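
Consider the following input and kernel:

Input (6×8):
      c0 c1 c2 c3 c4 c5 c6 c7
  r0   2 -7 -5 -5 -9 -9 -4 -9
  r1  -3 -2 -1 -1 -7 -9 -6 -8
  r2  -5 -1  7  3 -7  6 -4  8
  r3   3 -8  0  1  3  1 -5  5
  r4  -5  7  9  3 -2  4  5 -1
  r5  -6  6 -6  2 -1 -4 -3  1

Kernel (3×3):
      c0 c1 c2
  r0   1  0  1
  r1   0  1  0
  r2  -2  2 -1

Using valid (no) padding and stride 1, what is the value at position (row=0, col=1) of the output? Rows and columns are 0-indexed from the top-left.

The receptive field on the input at this output position is [-7 -5 -5 / -2 -1 -1 / -1 7 3]. Elementwise product with the kernel and sum: -7·1 + -5·1 + -1·1 + -1·-2 + 7·2 + 3·-1.

0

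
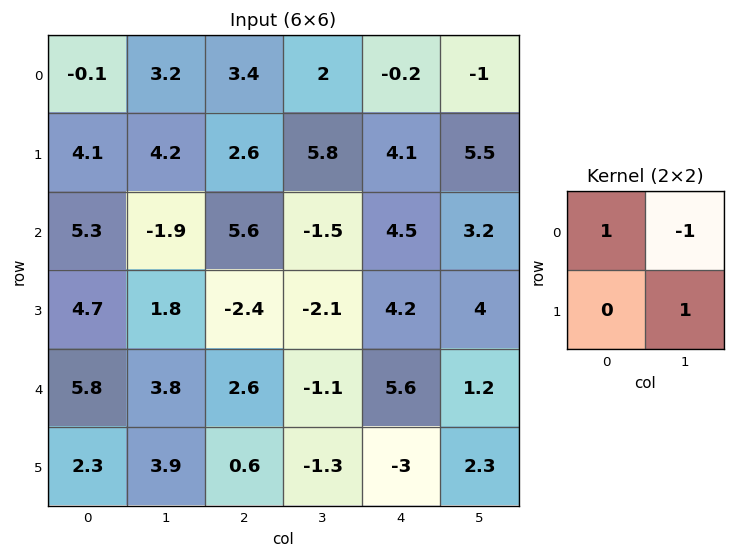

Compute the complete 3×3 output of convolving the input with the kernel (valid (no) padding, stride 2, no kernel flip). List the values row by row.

Output[0,0]: The receptive field on the input at this output position is [-0.1 3.2 / 4.1 4.2]. Elementwise product with the kernel and sum: -0.1·1 + 3.2·-1 + 4.2·1.

0.9 7.2 6.3
9 5 5.3
5.9 2.4 6.7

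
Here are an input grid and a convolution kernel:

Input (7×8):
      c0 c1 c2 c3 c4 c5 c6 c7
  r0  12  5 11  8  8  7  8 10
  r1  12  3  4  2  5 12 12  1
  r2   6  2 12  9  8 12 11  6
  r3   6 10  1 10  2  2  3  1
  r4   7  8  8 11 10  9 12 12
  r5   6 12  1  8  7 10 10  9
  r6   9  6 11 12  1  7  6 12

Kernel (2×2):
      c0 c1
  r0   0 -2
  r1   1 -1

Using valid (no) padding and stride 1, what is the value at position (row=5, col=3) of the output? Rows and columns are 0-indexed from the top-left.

The receptive field on the input at this output position is [8 7 / 12 1]. Elementwise product with the kernel and sum: 7·-2 + 12·1 + 1·-1.

-3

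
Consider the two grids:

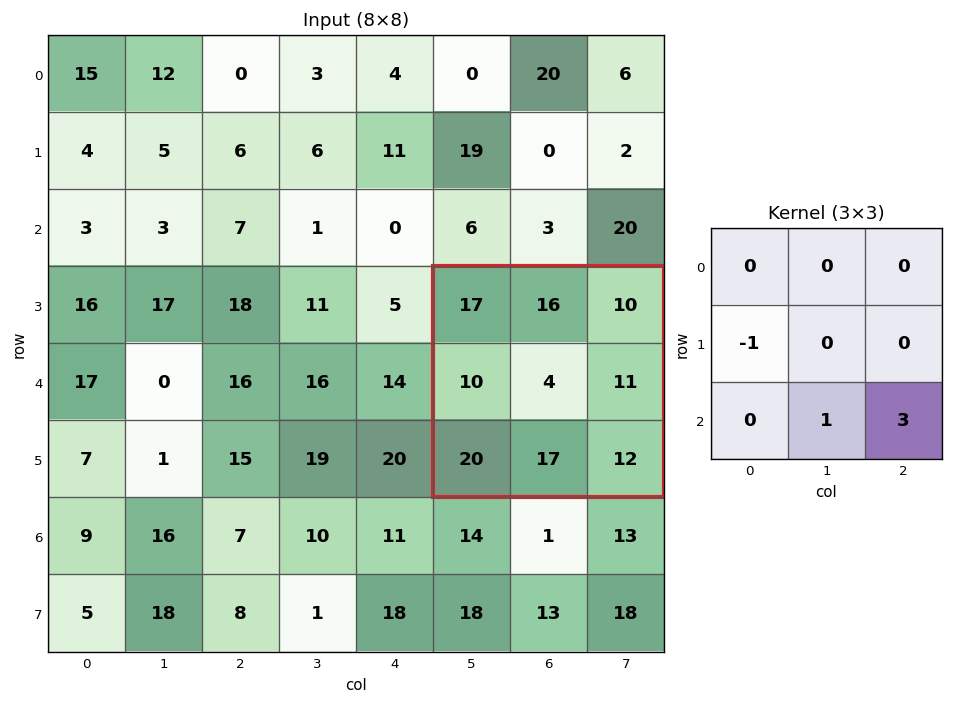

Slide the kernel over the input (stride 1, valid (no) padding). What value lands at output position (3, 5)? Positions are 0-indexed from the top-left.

The receptive field on the input at this output position is [17 16 10 / 10 4 11 / 20 17 12]. Elementwise product with the kernel and sum: 10·-1 + 17·1 + 12·3.

43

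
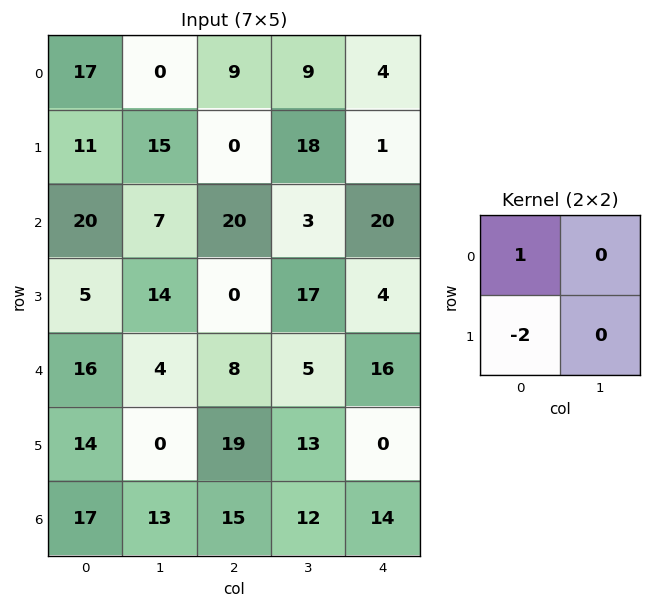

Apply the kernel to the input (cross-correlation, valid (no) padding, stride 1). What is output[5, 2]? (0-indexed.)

-11

The receptive field on the input at this output position is [19 13 / 15 12]. Elementwise product with the kernel and sum: 19·1 + 15·-2.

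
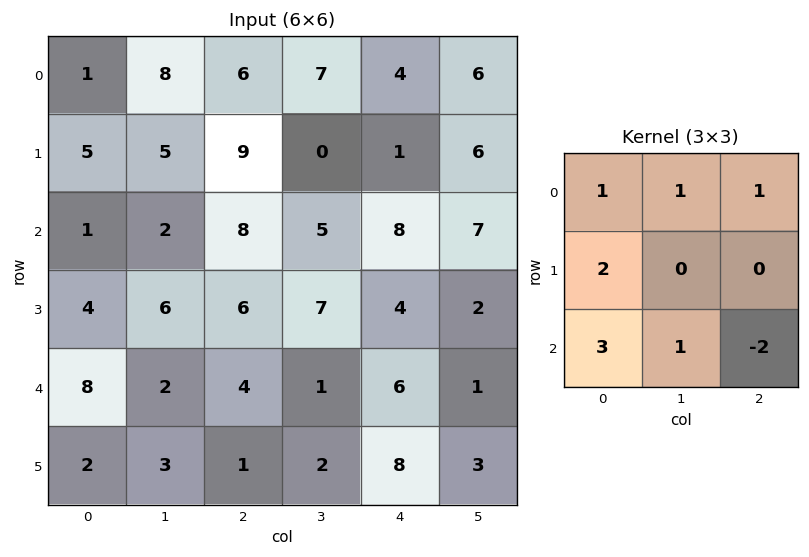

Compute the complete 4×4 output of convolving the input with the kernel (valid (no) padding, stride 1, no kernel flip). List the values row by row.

14 35 48 26
27 28 43 38
37 35 34 41
39 29 14 23

Output[0,0]: The receptive field on the input at this output position is [1 8 6 / 5 5 9 / 1 2 8]. Elementwise product with the kernel and sum: 1·1 + 8·1 + 6·1 + 5·2 + 1·3 + 2·1 + 8·-2.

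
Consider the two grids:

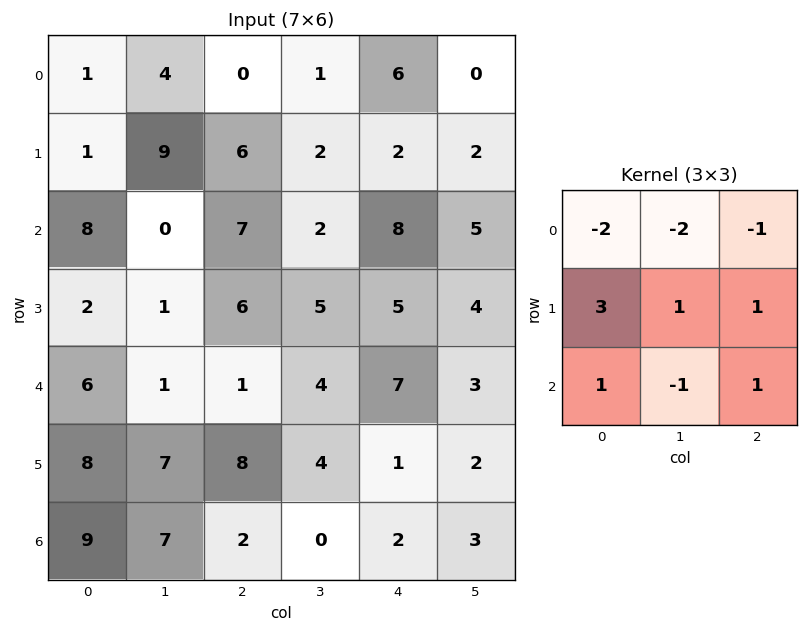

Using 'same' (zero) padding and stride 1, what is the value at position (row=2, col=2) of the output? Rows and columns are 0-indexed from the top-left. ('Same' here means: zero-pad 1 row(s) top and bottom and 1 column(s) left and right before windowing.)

The receptive field on the zero-padded input at this output position is [9 6 2 / 0 7 2 / 1 6 5]. Elementwise product with the kernel and sum: 9·-2 + 6·-2 + 2·-1 + 0·3 + 7·1 + 2·1 + 1·1 + 6·-1 + 5·1.

-23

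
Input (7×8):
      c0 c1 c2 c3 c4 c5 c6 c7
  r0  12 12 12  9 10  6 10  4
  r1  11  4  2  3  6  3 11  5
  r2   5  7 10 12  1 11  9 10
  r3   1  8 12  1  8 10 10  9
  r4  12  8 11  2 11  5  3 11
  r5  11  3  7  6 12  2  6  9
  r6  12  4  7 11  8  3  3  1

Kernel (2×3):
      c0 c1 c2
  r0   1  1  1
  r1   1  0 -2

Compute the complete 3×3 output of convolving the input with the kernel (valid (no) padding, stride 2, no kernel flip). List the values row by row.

43 21 10
-1 19 9
28 7 19

Output[0,0]: The receptive field on the input at this output position is [12 12 12 / 11 4 2]. Elementwise product with the kernel and sum: 12·1 + 12·1 + 12·1 + 11·1 + 2·-2.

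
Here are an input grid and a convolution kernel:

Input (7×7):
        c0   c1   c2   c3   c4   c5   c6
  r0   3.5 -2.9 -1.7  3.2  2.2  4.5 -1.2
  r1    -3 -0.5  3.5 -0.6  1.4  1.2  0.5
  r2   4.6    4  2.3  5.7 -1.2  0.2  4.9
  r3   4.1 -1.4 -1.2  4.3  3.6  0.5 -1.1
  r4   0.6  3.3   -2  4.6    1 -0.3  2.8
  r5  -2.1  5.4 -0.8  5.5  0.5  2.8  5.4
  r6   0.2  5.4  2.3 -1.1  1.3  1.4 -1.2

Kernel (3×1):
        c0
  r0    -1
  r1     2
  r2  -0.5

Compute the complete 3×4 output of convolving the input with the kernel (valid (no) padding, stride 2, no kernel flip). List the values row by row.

-11.8 7.55 1.2 -0.25
3.3 -3.7 7.9 -8.5
-4.9 -0.75 -0.65 8.6

Output[0,0]: The receptive field on the input at this output position is [3.5 / -3 / 4.6]. Elementwise product with the kernel and sum: 3.5·-1 + -3·2 + 4.6·-0.5.
Output[0,1]: The receptive field on the input at this output position is [-1.7 / 3.5 / 2.3]. Elementwise product with the kernel and sum: -1.7·-1 + 3.5·2 + 2.3·-0.5.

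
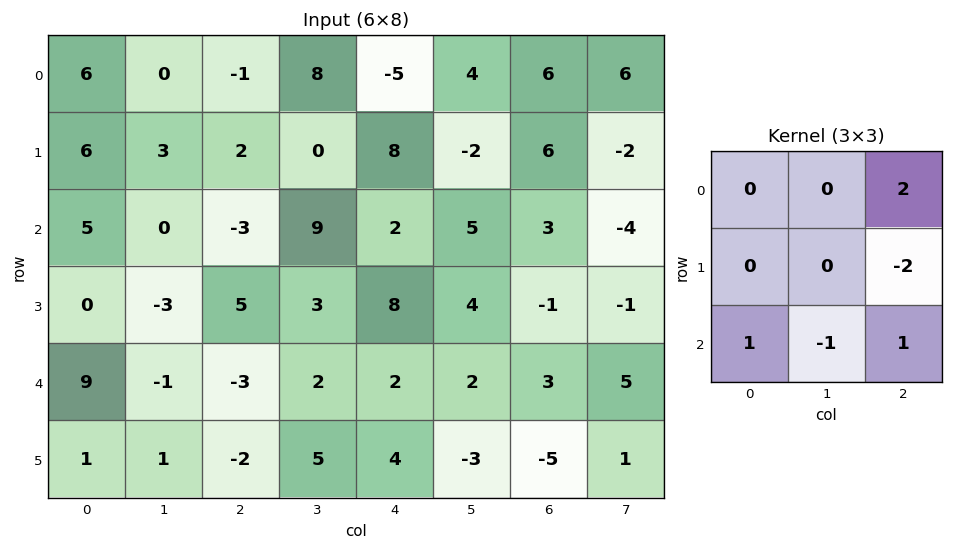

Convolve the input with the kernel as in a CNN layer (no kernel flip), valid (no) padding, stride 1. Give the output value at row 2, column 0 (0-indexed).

The receptive field on the input at this output position is [5 0 -3 / 0 -3 5 / 9 -1 -3]. Elementwise product with the kernel and sum: -3·2 + 5·-2 + 9·1 + -1·-1 + -3·1.

-9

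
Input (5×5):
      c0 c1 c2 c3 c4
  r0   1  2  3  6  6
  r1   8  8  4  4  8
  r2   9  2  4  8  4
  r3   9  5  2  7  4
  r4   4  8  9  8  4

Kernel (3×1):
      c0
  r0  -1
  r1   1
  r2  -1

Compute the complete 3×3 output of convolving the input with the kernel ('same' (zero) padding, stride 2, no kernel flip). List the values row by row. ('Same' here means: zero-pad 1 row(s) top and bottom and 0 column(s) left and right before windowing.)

-7 -1 -2
-8 -2 -8
-5 7 0

Output[0,0]: The receptive field on the zero-padded input at this output position is [0 / 1 / 8]. Elementwise product with the kernel and sum: 0·-1 + 1·1 + 8·-1.
Output[0,1]: The receptive field on the zero-padded input at this output position is [0 / 3 / 4]. Elementwise product with the kernel and sum: 0·-1 + 3·1 + 4·-1.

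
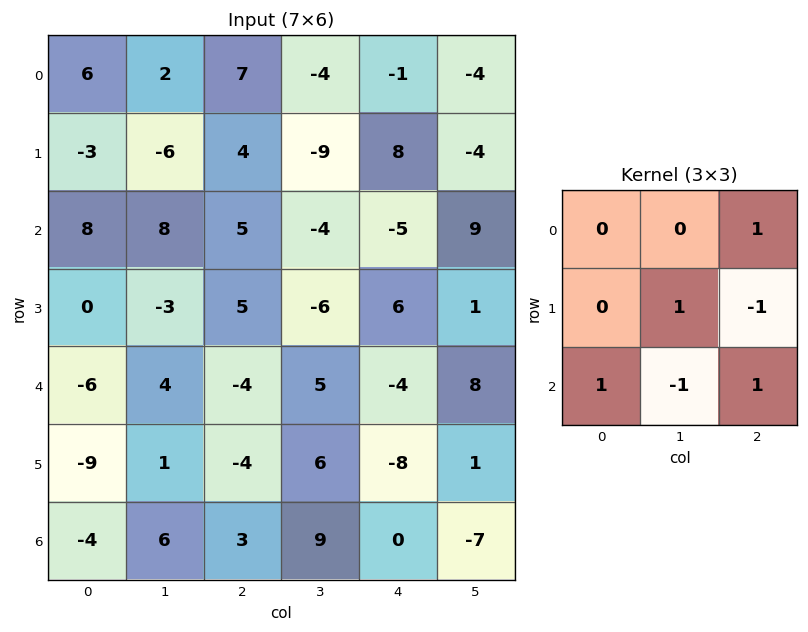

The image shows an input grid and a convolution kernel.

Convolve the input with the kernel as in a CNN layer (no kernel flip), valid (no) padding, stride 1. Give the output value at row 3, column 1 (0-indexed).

The receptive field on the input at this output position is [-3 5 -6 / 4 -4 5 / 1 -4 6]. Elementwise product with the kernel and sum: -6·1 + -4·1 + 5·-1 + 1·1 + -4·-1 + 6·1.

-4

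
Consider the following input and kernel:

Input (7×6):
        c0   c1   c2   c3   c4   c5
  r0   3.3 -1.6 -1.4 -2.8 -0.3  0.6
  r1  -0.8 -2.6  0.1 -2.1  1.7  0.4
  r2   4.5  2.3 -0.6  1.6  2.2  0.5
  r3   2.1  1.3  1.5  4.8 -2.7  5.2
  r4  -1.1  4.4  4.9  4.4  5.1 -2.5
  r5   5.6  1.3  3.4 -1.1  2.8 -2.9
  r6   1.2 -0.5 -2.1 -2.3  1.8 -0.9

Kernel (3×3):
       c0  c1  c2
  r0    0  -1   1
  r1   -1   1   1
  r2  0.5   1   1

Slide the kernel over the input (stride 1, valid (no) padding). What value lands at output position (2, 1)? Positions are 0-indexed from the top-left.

18.7

The receptive field on the input at this output position is [2.3 -0.6 1.6 / 1.3 1.5 4.8 / 4.4 4.9 4.4]. Elementwise product with the kernel and sum: -0.6·-1 + 1.6·1 + 1.3·-1 + 1.5·1 + 4.8·1 + 4.4·0.5 + 4.9·1 + 4.4·1.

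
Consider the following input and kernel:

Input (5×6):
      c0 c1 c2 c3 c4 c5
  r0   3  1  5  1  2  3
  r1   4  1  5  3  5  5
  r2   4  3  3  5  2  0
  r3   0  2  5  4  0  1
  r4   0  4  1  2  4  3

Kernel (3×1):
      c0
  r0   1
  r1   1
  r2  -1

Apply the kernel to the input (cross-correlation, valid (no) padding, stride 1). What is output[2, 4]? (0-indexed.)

The receptive field on the input at this output position is [2 / 0 / 4]. Elementwise product with the kernel and sum: 2·1 + 0·1 + 4·-1.

-2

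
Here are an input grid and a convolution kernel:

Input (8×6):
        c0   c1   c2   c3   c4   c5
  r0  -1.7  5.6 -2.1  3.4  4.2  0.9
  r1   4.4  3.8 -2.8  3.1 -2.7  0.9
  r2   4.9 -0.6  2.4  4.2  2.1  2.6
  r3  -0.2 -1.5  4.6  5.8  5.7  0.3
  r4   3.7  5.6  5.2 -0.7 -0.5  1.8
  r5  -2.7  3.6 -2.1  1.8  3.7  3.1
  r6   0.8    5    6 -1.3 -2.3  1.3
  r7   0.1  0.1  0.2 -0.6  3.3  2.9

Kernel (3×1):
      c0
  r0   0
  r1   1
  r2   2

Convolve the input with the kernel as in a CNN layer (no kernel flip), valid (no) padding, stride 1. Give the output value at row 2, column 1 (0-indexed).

9.7

The receptive field on the input at this output position is [-0.6 / -1.5 / 5.6]. Elementwise product with the kernel and sum: -1.5·1 + 5.6·2.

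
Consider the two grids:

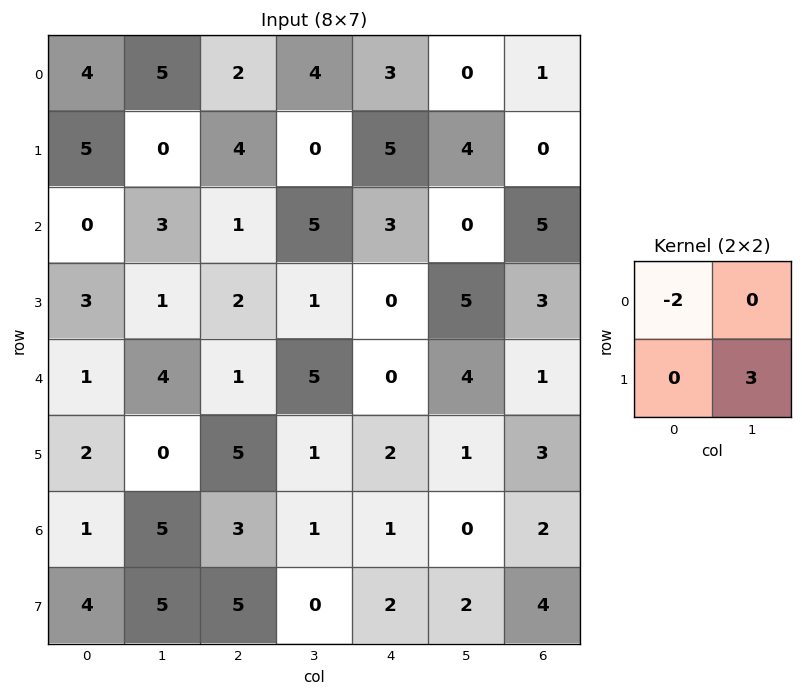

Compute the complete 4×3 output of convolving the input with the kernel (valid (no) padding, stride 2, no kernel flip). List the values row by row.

-8 -4 6
3 1 9
-2 1 3
13 -6 4

Output[0,0]: The receptive field on the input at this output position is [4 5 / 5 0]. Elementwise product with the kernel and sum: 4·-2 + 0·3.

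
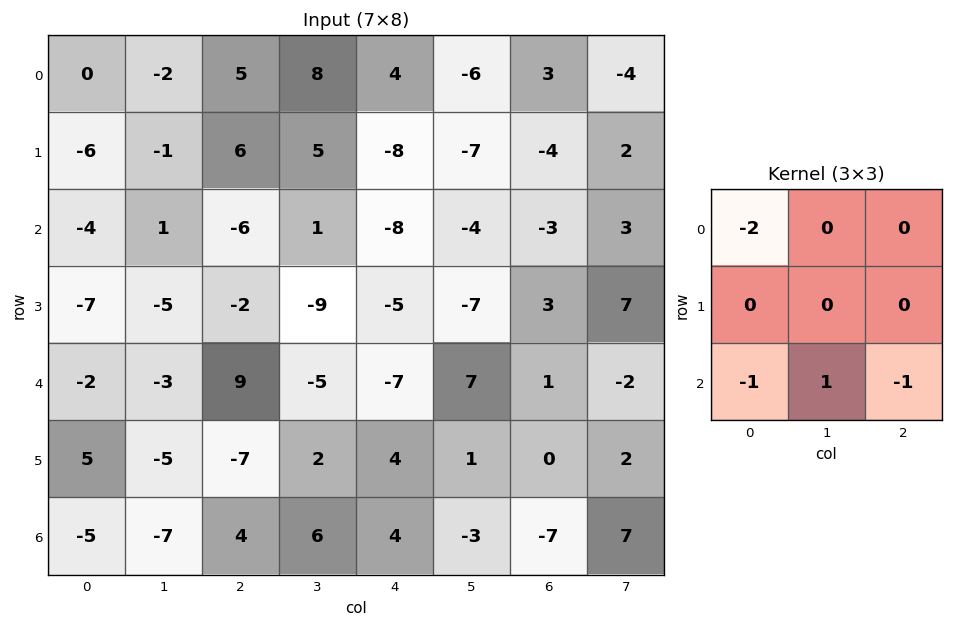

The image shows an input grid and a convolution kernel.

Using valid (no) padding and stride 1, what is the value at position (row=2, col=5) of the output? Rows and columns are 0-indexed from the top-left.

The receptive field on the input at this output position is [-4 -3 3 / -7 3 7 / 7 1 -2]. Elementwise product with the kernel and sum: -4·-2 + 7·-1 + 1·1 + -2·-1.

4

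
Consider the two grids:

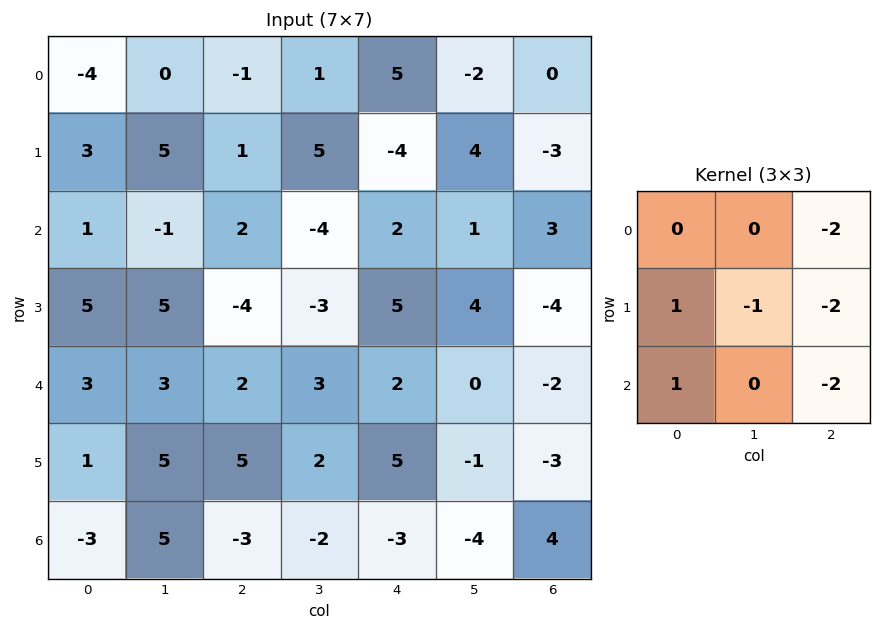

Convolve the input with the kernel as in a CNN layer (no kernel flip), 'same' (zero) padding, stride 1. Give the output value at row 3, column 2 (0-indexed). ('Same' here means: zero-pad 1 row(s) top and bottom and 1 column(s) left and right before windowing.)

20

The receptive field on the zero-padded input at this output position is [-1 2 -4 / 5 -4 -3 / 3 2 3]. Elementwise product with the kernel and sum: -4·-2 + 5·1 + -4·-1 + -3·-2 + 3·1 + 3·-2.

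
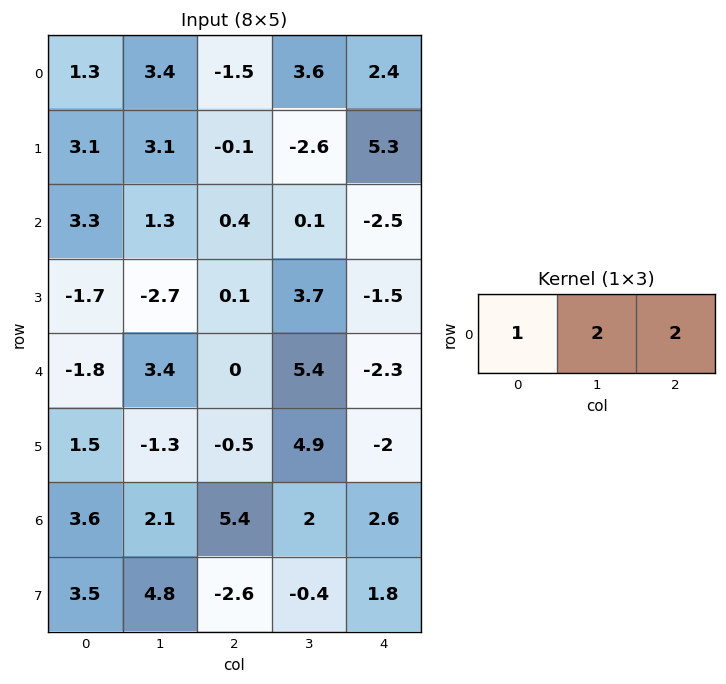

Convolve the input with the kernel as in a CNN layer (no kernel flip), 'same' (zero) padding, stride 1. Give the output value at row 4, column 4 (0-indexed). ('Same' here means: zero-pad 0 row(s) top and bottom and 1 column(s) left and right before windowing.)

0.8

The receptive field on the zero-padded input at this output position is [5.4 -2.3 0]. Elementwise product with the kernel and sum: 5.4·1 + -2.3·2 + 0·2.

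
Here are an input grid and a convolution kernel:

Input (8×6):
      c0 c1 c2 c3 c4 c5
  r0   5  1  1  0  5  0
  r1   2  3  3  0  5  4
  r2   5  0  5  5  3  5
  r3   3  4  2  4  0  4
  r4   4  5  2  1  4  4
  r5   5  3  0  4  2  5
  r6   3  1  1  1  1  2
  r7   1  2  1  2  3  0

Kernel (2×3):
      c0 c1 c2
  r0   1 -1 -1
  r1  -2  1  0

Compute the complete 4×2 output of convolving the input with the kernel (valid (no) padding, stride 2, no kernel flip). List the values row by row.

Output[0,0]: The receptive field on the input at this output position is [5 1 1 / 2 3 3]. Elementwise product with the kernel and sum: 5·1 + 1·-1 + 1·-1 + 2·-2 + 3·1.

2 -10
-2 -3
-10 1
1 -1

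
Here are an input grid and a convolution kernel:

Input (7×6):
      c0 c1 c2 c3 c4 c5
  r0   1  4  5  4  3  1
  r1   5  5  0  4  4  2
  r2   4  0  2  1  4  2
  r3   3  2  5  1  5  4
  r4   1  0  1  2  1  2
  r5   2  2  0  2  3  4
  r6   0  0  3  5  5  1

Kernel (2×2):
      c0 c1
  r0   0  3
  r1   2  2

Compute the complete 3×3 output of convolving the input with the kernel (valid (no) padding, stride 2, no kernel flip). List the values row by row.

Output[0,0]: The receptive field on the input at this output position is [1 4 / 5 5]. Elementwise product with the kernel and sum: 4·3 + 5·2 + 5·2.
Output[0,1]: The receptive field on the input at this output position is [5 4 / 0 4]. Elementwise product with the kernel and sum: 4·3 + 0·2 + 4·2.

32 20 15
10 15 24
8 10 20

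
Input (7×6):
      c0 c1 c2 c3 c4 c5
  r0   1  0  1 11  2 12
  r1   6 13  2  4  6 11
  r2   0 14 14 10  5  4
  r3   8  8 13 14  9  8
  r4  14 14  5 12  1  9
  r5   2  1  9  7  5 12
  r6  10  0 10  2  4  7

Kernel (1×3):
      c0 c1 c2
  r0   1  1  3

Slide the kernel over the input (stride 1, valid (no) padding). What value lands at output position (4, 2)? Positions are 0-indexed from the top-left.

The receptive field on the input at this output position is [5 12 1]. Elementwise product with the kernel and sum: 5·1 + 12·1 + 1·3.

20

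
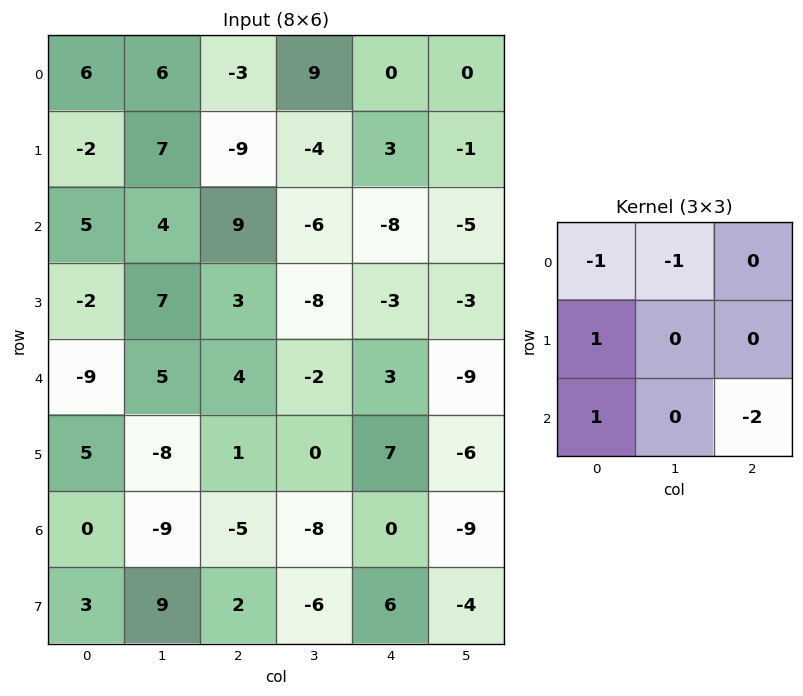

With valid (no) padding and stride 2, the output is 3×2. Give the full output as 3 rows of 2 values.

-27 10
-28 -2
19 -6

Output[0,0]: The receptive field on the input at this output position is [6 6 -3 / -2 7 -9 / 5 4 9]. Elementwise product with the kernel and sum: 6·-1 + 6·-1 + -2·1 + 5·1 + 9·-2.
Output[0,1]: The receptive field on the input at this output position is [-3 9 0 / -9 -4 3 / 9 -6 -8]. Elementwise product with the kernel and sum: -3·-1 + 9·-1 + -9·1 + 9·1 + -8·-2.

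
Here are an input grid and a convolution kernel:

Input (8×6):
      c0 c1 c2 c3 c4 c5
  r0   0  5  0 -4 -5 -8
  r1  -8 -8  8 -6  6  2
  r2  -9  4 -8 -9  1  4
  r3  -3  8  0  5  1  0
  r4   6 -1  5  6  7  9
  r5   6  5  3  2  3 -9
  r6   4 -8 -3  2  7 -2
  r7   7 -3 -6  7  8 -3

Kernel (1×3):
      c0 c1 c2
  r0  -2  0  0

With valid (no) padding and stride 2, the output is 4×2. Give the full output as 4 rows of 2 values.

0 0
18 16
-12 -10
-8 6

Output[0,0]: The receptive field on the input at this output position is [0 5 0]. Elementwise product with the kernel and sum: 0·-2.
Output[0,1]: The receptive field on the input at this output position is [0 -4 -5]. Elementwise product with the kernel and sum: 0·-2.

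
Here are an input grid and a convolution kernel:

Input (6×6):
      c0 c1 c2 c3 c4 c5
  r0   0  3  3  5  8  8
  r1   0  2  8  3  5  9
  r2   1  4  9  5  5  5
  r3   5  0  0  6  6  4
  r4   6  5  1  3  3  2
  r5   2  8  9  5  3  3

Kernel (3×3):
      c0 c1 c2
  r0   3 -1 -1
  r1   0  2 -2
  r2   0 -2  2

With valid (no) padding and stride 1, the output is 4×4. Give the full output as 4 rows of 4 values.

Output[0,0]: The receptive field on the input at this output position is [0 3 3 / 0 2 8 / 1 4 9]. Elementwise product with the kernel and sum: 0·3 + 3·-1 + 3·-1 + 2·2 + 8·-2 + 4·-2 + 9·2.
Output[0,1]: The receptive field on the input at this output position is [3 3 5 / 2 8 3 / 4 9 5]. Elementwise product with the kernel and sum: 3·3 + 3·-1 + 5·-1 + 8·2 + 3·-2 + 9·-2 + 5·2.

-8 3 -8 -9
-20 15 16 -9
-18 -10 17 7
25 -18 -16 10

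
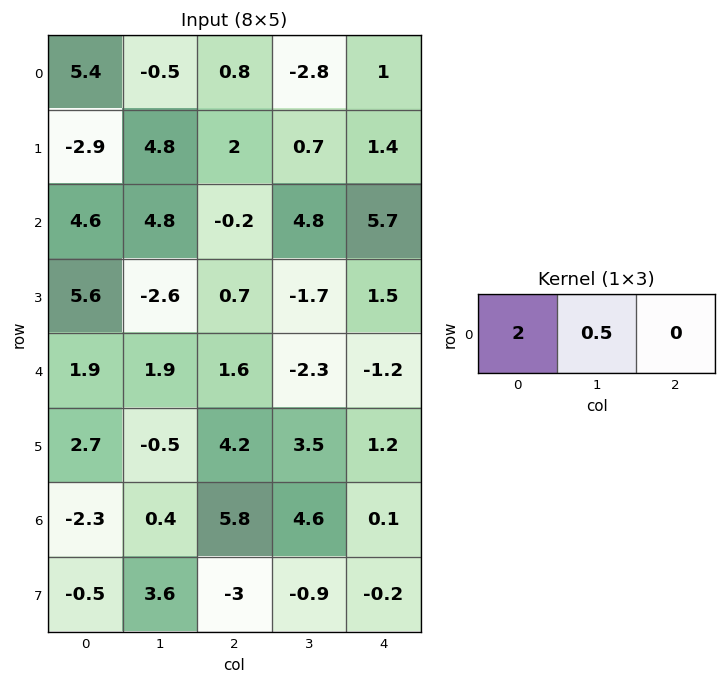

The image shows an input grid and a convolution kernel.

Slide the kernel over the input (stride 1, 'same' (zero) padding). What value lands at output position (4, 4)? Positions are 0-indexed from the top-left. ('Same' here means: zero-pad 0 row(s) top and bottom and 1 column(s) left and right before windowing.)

-5.2

The receptive field on the zero-padded input at this output position is [-2.3 -1.2 0]. Elementwise product with the kernel and sum: -2.3·2 + -1.2·0.5.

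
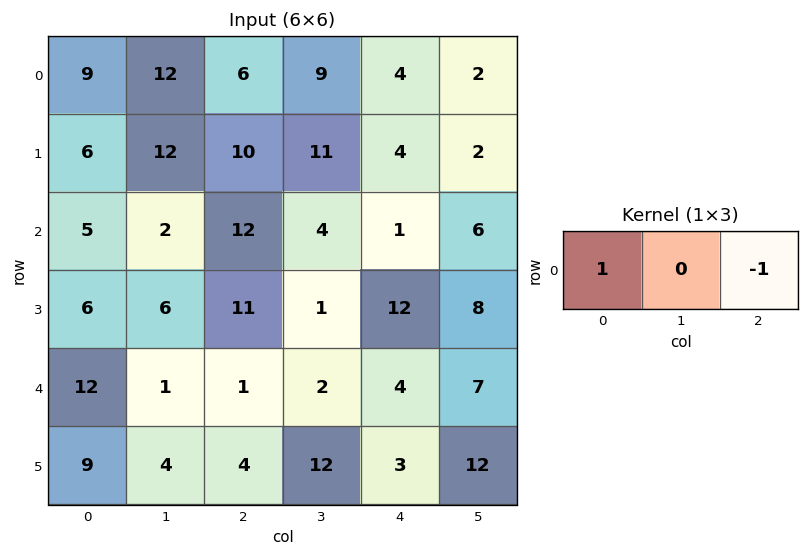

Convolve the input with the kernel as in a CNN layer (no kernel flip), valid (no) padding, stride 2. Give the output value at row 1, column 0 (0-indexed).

-7

The receptive field on the input at this output position is [5 2 12]. Elementwise product with the kernel and sum: 5·1 + 12·-1.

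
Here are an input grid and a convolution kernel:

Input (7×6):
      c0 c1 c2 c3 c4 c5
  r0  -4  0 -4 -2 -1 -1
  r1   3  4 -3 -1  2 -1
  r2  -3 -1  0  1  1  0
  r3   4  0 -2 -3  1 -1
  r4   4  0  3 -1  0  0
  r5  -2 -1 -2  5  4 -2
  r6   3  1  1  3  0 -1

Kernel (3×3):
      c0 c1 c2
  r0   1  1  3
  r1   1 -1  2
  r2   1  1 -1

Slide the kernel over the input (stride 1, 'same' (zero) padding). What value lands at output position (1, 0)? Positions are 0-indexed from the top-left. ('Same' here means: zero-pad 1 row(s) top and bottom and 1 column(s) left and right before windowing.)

-1

The receptive field on the zero-padded input at this output position is [0 -4 0 / 0 3 4 / 0 -3 -1]. Elementwise product with the kernel and sum: 0·1 + -4·1 + 0·3 + 0·1 + 3·-1 + 4·2 + 0·1 + -3·1 + -1·-1.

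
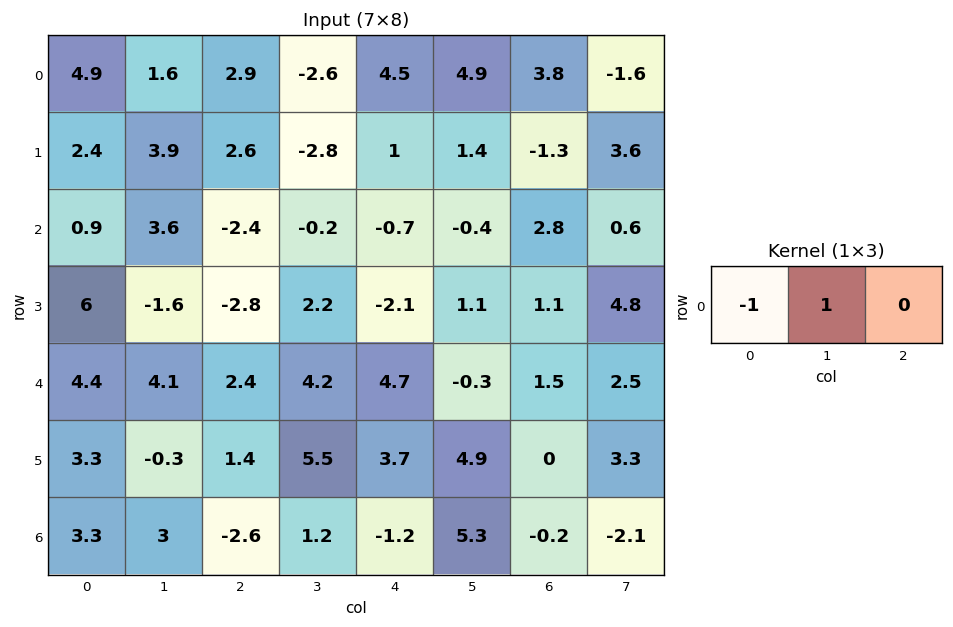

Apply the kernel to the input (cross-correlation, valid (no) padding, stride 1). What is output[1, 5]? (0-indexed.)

The receptive field on the input at this output position is [1.4 -1.3 3.6]. Elementwise product with the kernel and sum: 1.4·-1 + -1.3·1.

-2.7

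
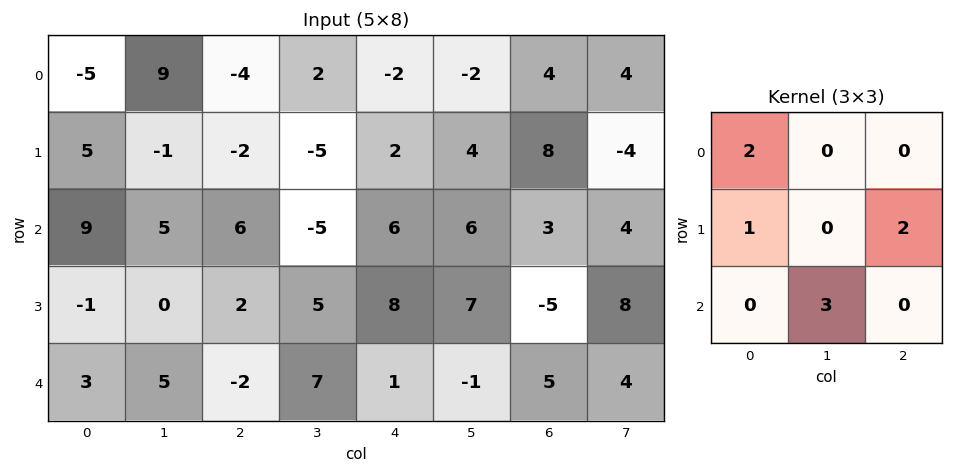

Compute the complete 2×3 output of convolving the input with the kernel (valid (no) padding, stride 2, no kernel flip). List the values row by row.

6 -21 32
36 51 7

Output[0,0]: The receptive field on the input at this output position is [-5 9 -4 / 5 -1 -2 / 9 5 6]. Elementwise product with the kernel and sum: -5·2 + 5·1 + -2·2 + 5·3.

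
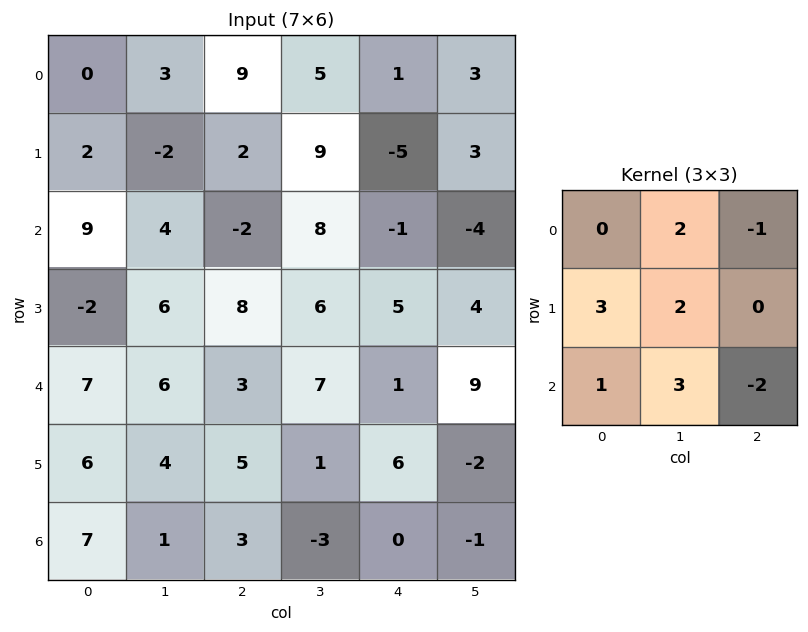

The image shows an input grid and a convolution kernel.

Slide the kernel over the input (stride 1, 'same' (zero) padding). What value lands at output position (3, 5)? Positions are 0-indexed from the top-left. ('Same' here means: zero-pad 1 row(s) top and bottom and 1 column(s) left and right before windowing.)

43

The receptive field on the zero-padded input at this output position is [-1 -4 0 / 5 4 0 / 1 9 0]. Elementwise product with the kernel and sum: -4·2 + 0·-1 + 5·3 + 4·2 + 1·1 + 9·3 + 0·-2.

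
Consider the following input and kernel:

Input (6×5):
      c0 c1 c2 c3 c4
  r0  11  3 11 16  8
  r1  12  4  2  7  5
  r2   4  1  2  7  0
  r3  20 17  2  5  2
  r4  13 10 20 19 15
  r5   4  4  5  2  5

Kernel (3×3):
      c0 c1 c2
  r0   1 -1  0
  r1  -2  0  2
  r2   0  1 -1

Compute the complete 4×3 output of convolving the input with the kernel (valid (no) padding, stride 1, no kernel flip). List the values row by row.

Output[0,0]: The receptive field on the input at this output position is [11 3 11 / 12 4 2 / 4 1 2]. Elementwise product with the kernel and sum: 11·1 + 3·-1 + 12·-2 + 2·2 + 1·1 + 2·-1.

-13 -7 8
19 11 -6
-43 -24 -1
16 36 -16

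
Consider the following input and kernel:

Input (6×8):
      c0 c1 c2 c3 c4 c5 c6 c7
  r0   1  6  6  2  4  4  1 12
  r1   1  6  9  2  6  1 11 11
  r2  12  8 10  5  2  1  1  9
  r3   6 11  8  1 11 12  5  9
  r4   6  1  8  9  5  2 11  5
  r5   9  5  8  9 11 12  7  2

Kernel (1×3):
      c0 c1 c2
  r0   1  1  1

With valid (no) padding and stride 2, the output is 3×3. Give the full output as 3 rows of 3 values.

Output[0,0]: The receptive field on the input at this output position is [1 6 6]. Elementwise product with the kernel and sum: 1·1 + 6·1 + 6·1.

13 12 9
30 17 4
15 22 18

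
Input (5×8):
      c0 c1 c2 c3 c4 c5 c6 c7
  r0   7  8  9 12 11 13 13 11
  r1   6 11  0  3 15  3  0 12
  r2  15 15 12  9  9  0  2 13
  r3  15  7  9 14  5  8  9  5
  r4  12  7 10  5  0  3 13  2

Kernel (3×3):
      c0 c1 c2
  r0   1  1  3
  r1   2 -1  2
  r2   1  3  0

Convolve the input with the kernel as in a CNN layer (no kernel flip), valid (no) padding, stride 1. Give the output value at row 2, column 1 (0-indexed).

124

The receptive field on the input at this output position is [15 12 9 / 7 9 14 / 7 10 5]. Elementwise product with the kernel and sum: 15·1 + 12·1 + 9·3 + 7·2 + 9·-1 + 14·2 + 7·1 + 10·3.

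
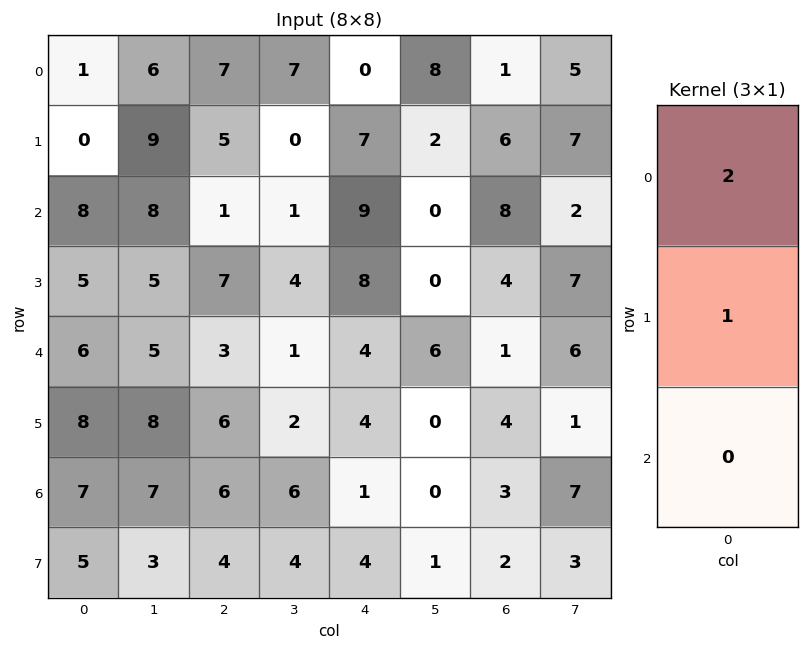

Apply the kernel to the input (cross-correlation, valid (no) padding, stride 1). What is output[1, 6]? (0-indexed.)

20

The receptive field on the input at this output position is [6 / 8 / 4]. Elementwise product with the kernel and sum: 6·2 + 8·1.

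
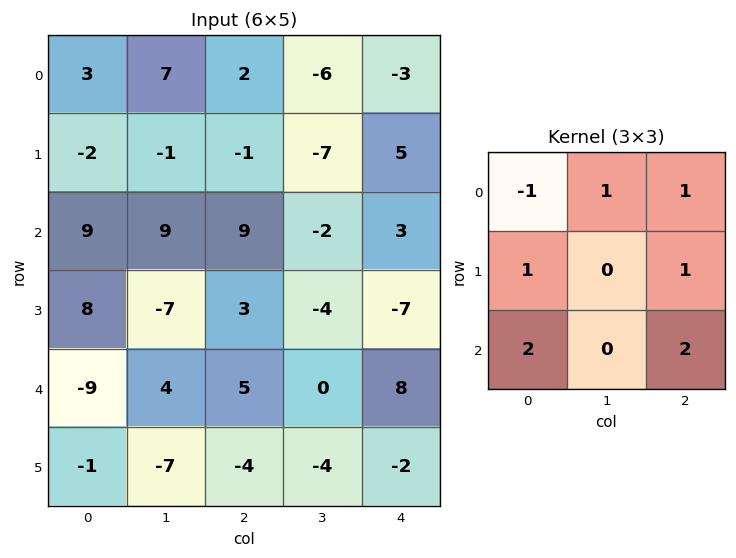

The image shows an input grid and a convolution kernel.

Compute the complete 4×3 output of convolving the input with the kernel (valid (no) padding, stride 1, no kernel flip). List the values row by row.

Output[0,0]: The receptive field on the input at this output position is [3 7 2 / -2 -1 -1 / 9 9 9]. Elementwise product with the kernel and sum: 3·-1 + 7·1 + 2·1 + -2·1 + -1·1 + 9·2 + 9·2.
Output[0,1]: The receptive field on the input at this output position is [7 2 -6 / -1 -1 -7 / 9 9 -2]. Elementwise product with the kernel and sum: 7·-1 + 2·1 + -6·1 + -1·1 + -7·1 + 9·2 + -2·2.

39 -5 17
40 -22 3
12 -5 14
-26 -12 -13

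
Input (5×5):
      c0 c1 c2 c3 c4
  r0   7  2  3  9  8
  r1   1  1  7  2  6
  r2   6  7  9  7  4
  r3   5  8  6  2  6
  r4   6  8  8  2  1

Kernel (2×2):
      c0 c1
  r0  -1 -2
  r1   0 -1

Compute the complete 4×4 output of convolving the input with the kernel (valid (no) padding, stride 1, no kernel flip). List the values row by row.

-12 -15 -23 -31
-10 -24 -18 -18
-28 -31 -25 -21
-29 -28 -12 -15

Output[0,0]: The receptive field on the input at this output position is [7 2 / 1 1]. Elementwise product with the kernel and sum: 7·-1 + 2·-2 + 1·-1.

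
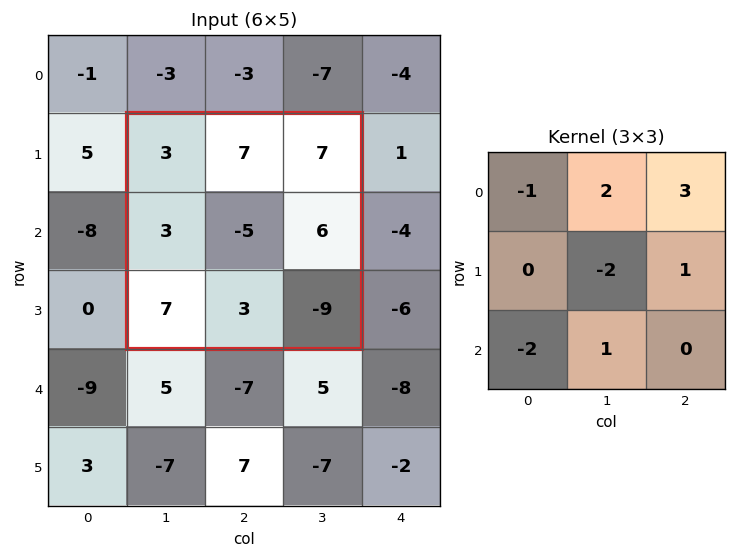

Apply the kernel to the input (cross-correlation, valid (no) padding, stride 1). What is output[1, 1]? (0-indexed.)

The receptive field on the input at this output position is [3 7 7 / 3 -5 6 / 7 3 -9]. Elementwise product with the kernel and sum: 3·-1 + 7·2 + 7·3 + -5·-2 + 6·1 + 7·-2 + 3·1.

37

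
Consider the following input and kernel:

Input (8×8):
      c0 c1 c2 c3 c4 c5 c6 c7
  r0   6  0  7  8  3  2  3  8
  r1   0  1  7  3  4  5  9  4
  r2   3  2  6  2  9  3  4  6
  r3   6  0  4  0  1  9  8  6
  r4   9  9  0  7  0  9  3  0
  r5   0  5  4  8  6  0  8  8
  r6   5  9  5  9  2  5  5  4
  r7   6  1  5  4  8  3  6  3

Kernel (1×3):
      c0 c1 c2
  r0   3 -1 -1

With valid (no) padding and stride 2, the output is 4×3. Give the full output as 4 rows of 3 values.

11 10 4
1 7 20
18 -7 -12
1 4 -4

Output[0,0]: The receptive field on the input at this output position is [6 0 7]. Elementwise product with the kernel and sum: 6·3 + 0·-1 + 7·-1.
Output[0,1]: The receptive field on the input at this output position is [7 8 3]. Elementwise product with the kernel and sum: 7·3 + 8·-1 + 3·-1.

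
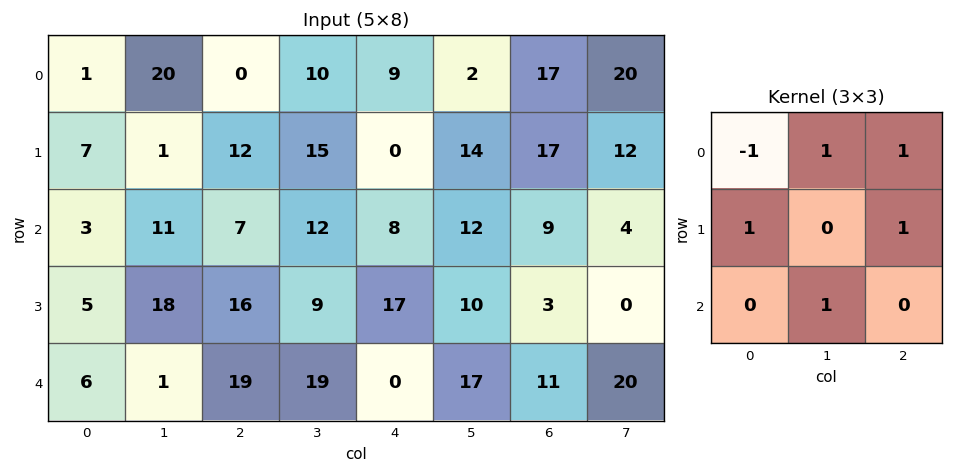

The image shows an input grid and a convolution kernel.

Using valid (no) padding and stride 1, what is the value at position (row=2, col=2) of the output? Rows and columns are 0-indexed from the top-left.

The receptive field on the input at this output position is [7 12 8 / 16 9 17 / 19 19 0]. Elementwise product with the kernel and sum: 7·-1 + 12·1 + 8·1 + 16·1 + 17·1 + 19·1.

65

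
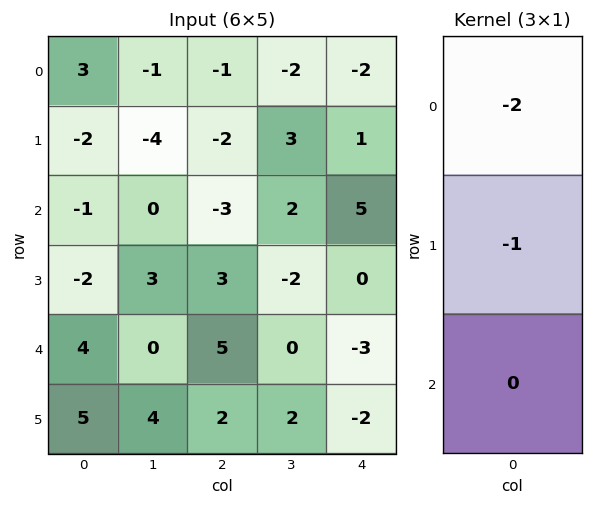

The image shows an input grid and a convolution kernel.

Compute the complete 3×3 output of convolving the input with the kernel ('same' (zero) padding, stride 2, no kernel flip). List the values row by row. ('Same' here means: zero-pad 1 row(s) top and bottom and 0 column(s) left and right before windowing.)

-3 1 2
5 7 -7
0 -11 3

Output[0,0]: The receptive field on the zero-padded input at this output position is [0 / 3 / -2]. Elementwise product with the kernel and sum: 0·-2 + 3·-1.
Output[0,1]: The receptive field on the zero-padded input at this output position is [0 / -1 / -2]. Elementwise product with the kernel and sum: 0·-2 + -1·-1.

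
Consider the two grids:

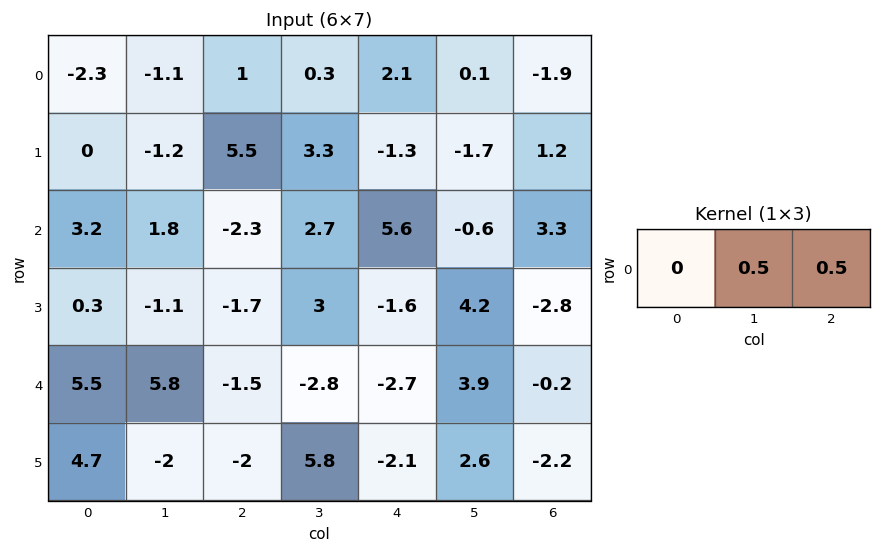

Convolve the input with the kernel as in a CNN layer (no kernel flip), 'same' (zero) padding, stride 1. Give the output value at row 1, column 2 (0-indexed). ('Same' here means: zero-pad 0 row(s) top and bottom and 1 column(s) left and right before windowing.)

4.4

The receptive field on the zero-padded input at this output position is [-1.2 5.5 3.3]. Elementwise product with the kernel and sum: 5.5·0.5 + 3.3·0.5.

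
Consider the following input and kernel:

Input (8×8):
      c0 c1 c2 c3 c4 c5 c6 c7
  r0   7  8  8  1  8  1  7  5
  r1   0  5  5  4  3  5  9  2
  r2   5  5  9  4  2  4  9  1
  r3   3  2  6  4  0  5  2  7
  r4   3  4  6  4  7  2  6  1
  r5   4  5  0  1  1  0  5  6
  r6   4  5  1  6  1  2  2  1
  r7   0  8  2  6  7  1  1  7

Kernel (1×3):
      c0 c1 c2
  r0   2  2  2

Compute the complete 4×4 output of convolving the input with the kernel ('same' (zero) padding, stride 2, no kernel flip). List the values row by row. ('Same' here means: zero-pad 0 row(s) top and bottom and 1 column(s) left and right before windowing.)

Output[0,0]: The receptive field on the zero-padded input at this output position is [0 7 8]. Elementwise product with the kernel and sum: 0·2 + 7·2 + 8·2.
Output[0,1]: The receptive field on the zero-padded input at this output position is [8 8 1]. Elementwise product with the kernel and sum: 8·2 + 8·2 + 1·2.

30 34 20 26
20 36 20 28
14 28 26 18
18 24 18 10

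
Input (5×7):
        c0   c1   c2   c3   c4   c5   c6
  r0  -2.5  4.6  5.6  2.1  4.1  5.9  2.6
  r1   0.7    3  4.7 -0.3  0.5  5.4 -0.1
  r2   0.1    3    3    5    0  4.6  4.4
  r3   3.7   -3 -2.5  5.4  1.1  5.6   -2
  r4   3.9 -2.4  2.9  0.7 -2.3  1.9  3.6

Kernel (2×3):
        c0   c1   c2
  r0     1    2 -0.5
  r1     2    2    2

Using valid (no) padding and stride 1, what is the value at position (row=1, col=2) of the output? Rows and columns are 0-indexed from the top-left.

19.85

The receptive field on the input at this output position is [4.7 -0.3 0.5 / 3 5 0]. Elementwise product with the kernel and sum: 4.7·1 + -0.3·2 + 0.5·-0.5 + 3·2 + 5·2 + 0·2.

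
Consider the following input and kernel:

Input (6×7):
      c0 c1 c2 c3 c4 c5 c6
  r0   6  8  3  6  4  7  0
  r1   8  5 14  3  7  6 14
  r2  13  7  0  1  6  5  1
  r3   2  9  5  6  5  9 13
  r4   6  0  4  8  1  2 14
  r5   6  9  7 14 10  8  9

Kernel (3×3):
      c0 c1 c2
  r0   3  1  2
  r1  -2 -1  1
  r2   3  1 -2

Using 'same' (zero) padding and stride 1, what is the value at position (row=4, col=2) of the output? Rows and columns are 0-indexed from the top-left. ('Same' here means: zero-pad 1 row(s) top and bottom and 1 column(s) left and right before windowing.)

The receptive field on the zero-padded input at this output position is [9 5 6 / 0 4 8 / 9 7 14]. Elementwise product with the kernel and sum: 9·3 + 5·1 + 6·2 + 0·-2 + 4·-1 + 8·1 + 9·3 + 7·1 + 14·-2.

54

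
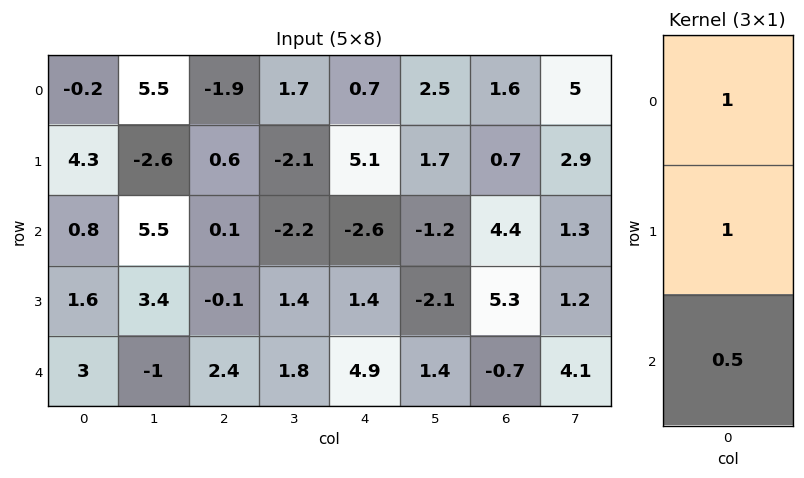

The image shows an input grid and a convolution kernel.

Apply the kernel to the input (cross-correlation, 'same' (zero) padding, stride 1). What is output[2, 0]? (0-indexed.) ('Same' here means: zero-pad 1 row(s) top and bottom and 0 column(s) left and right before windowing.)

5.9

The receptive field on the zero-padded input at this output position is [4.3 / 0.8 / 1.6]. Elementwise product with the kernel and sum: 4.3·1 + 0.8·1 + 1.6·0.5.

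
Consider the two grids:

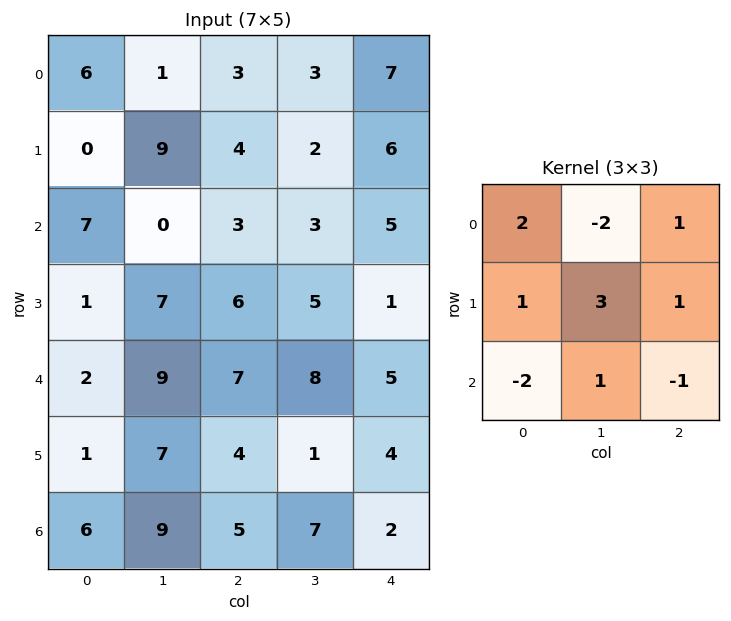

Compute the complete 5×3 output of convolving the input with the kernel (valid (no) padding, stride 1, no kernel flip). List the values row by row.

Output[0,0]: The receptive field on the input at this output position is [6 1 3 / 0 9 4 / 7 0 3]. Elementwise product with the kernel and sum: 6·2 + 1·-2 + 3·1 + 0·1 + 9·3 + 4·1 + 7·-2 + 0·1 + 3·-1.

27 22 15
-5 11 19
43 8 16
31 34 28
11 12 9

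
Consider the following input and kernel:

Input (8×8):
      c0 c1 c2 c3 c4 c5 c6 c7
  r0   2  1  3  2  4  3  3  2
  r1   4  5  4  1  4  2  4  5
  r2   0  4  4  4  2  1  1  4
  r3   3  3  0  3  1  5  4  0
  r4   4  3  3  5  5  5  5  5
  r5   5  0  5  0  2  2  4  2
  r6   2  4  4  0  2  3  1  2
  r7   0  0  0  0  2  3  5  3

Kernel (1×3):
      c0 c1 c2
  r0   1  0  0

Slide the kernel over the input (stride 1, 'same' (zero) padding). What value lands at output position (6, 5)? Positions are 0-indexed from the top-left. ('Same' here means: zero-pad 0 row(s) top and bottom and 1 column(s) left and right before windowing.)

The receptive field on the zero-padded input at this output position is [2 3 1]. Elementwise product with the kernel and sum: 2·1.

2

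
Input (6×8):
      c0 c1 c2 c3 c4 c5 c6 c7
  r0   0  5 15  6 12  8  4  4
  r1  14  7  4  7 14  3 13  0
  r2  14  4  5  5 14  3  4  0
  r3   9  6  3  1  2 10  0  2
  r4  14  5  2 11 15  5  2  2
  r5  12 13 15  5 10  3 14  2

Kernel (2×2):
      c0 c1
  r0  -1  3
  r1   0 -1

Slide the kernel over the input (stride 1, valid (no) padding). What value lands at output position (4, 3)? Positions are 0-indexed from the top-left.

The receptive field on the input at this output position is [11 15 / 5 10]. Elementwise product with the kernel and sum: 11·-1 + 15·3 + 10·-1.

24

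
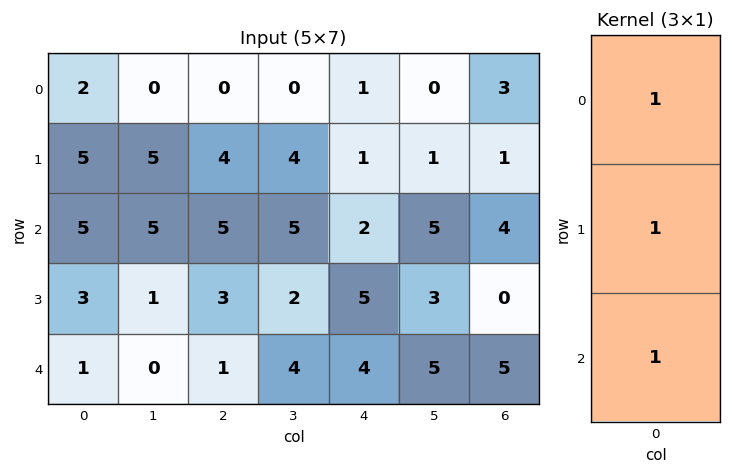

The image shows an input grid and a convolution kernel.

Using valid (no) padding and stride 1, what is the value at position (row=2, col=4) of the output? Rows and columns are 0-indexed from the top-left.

11

The receptive field on the input at this output position is [2 / 5 / 4]. Elementwise product with the kernel and sum: 2·1 + 5·1 + 4·1.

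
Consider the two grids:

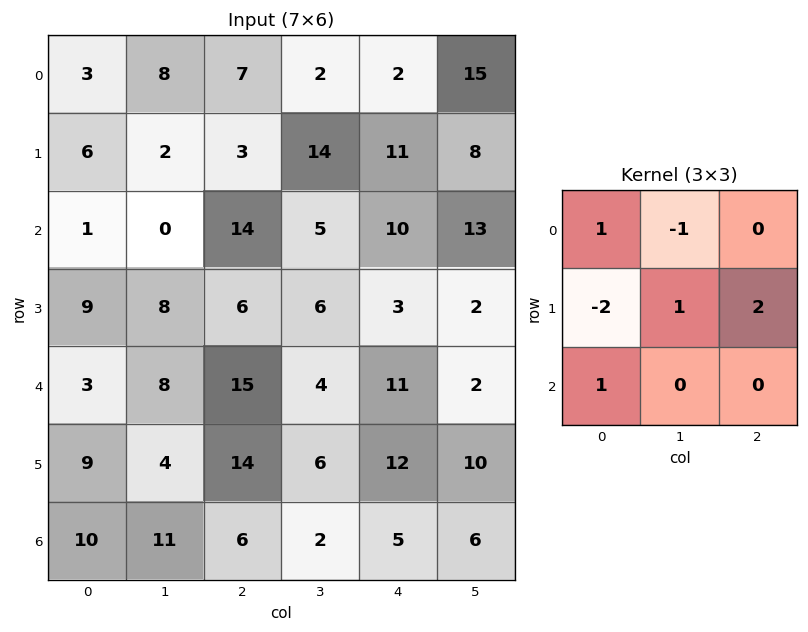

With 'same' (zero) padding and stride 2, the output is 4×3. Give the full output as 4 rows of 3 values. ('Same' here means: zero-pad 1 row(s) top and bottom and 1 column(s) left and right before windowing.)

Output[0,0]: The receptive field on the zero-padded input at this output position is [0 0 0 / 0 3 8 / 0 6 2]. Elementwise product with the kernel and sum: 0·1 + 0·-1 + 0·-2 + 3·1 + 8·2 + 0·1.

19 -3 42
-5 31 35
10 13 16
23 -22 7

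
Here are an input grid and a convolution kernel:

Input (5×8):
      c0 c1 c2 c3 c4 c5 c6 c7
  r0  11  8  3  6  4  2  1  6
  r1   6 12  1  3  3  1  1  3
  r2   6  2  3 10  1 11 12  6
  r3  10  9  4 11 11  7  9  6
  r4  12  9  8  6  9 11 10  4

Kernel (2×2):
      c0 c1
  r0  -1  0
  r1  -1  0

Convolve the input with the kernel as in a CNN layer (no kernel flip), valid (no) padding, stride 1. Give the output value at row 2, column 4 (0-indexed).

-12

The receptive field on the input at this output position is [1 11 / 11 7]. Elementwise product with the kernel and sum: 1·-1 + 11·-1.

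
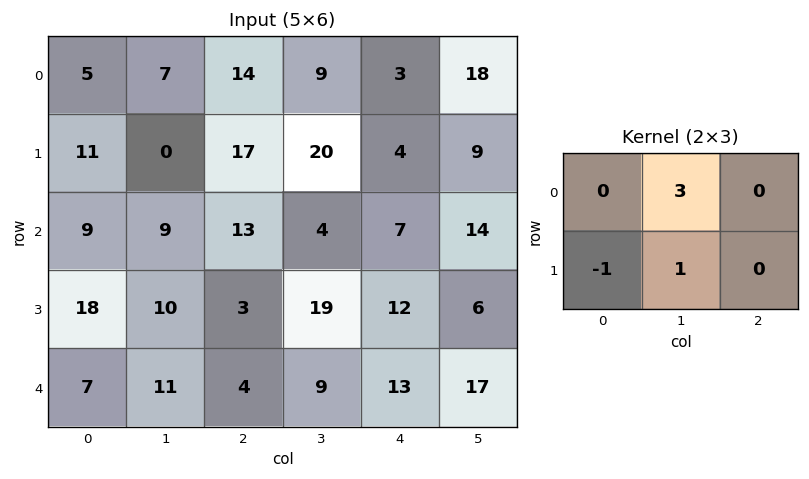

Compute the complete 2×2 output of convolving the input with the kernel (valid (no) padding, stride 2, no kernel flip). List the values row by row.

10 30
19 28

Output[0,0]: The receptive field on the input at this output position is [5 7 14 / 11 0 17]. Elementwise product with the kernel and sum: 7·3 + 11·-1 + 0·1.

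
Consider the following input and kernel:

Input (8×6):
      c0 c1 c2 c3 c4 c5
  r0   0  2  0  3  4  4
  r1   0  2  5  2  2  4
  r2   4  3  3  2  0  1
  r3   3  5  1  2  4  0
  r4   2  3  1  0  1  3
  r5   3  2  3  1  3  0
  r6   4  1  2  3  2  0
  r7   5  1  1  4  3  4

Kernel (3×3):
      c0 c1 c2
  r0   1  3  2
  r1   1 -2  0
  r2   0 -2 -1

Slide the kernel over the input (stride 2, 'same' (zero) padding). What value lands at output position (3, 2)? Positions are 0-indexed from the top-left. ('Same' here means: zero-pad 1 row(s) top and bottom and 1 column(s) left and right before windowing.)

The receptive field on the zero-padded input at this output position is [1 3 0 / 3 2 0 / 4 3 4]. Elementwise product with the kernel and sum: 1·1 + 3·3 + 0·2 + 3·1 + 2·-2 + 3·-2 + 4·-1.

-1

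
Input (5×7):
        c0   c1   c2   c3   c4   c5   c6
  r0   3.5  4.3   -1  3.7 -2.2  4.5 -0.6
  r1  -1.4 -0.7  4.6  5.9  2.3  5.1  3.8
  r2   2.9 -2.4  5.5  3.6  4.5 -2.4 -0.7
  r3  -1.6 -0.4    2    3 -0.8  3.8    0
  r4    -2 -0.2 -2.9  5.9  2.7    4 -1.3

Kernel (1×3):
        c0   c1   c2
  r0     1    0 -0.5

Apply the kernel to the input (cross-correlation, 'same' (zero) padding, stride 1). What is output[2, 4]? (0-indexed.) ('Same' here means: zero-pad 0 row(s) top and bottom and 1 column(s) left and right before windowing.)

4.8

The receptive field on the zero-padded input at this output position is [3.6 4.5 -2.4]. Elementwise product with the kernel and sum: 3.6·1 + -2.4·-0.5.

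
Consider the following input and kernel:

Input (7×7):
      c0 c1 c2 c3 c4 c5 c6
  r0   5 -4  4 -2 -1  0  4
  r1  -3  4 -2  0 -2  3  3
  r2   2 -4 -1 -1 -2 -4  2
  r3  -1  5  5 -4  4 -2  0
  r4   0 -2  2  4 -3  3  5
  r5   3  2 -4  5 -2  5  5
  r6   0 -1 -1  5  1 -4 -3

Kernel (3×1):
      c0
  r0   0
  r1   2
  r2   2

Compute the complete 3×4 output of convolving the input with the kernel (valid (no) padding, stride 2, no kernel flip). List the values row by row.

Output[0,0]: The receptive field on the input at this output position is [5 / -3 / 2]. Elementwise product with the kernel and sum: -3·2 + 2·2.
Output[0,1]: The receptive field on the input at this output position is [4 / -2 / -1]. Elementwise product with the kernel and sum: -2·2 + -1·2.

-2 -6 -8 10
-2 14 2 10
6 -10 -2 4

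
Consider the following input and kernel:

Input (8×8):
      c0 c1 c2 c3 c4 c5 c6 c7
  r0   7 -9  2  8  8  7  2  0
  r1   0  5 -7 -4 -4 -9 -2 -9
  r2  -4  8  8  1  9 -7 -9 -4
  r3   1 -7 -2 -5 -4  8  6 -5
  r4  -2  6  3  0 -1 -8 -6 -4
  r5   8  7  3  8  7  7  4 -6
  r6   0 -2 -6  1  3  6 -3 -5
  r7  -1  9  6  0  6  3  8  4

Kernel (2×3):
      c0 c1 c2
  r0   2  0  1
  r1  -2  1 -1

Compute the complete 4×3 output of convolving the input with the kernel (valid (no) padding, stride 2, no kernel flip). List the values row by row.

Output[0,0]: The receptive field on the input at this output position is [7 -9 2 / 0 5 -7]. Elementwise product with the kernel and sum: 7·2 + 2·1 + 0·-2 + 5·1 + -7·-1.
Output[0,1]: The receptive field on the input at this output position is [2 8 8 / -7 -4 -4]. Elementwise product with the kernel and sum: 2·2 + 8·1 + -7·-2 + -4·1 + -4·-1.

28 26 19
-7 28 19
-13 0 -19
-1 -27 -14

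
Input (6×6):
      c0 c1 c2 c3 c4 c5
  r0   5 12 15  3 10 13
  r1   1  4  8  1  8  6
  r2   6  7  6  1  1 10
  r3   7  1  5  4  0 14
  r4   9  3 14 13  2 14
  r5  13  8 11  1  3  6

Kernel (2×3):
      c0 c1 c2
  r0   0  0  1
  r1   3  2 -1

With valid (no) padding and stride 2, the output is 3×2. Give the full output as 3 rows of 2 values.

18 28
24 24
58 34

Output[0,0]: The receptive field on the input at this output position is [5 12 15 / 1 4 8]. Elementwise product with the kernel and sum: 15·1 + 1·3 + 4·2 + 8·-1.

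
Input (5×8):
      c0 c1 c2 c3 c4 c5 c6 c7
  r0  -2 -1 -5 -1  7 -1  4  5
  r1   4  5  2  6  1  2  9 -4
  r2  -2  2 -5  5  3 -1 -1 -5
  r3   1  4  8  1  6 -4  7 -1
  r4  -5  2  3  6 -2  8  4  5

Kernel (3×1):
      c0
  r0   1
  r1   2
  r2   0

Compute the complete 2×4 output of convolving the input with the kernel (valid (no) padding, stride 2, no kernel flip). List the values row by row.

6 -1 9 22
0 11 15 13

Output[0,0]: The receptive field on the input at this output position is [-2 / 4 / -2]. Elementwise product with the kernel and sum: -2·1 + 4·2.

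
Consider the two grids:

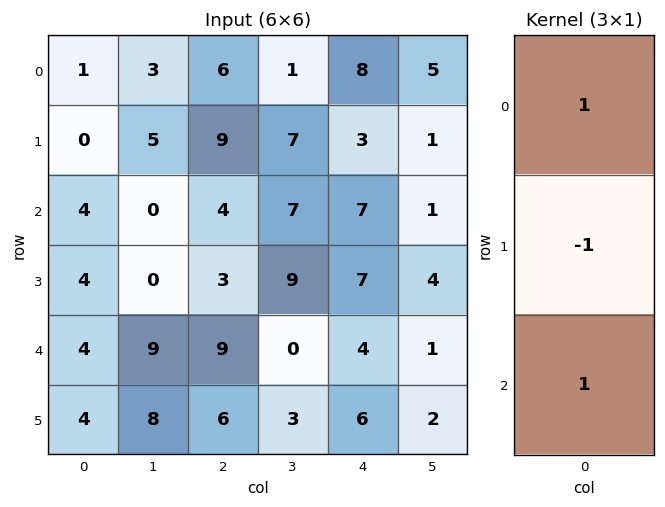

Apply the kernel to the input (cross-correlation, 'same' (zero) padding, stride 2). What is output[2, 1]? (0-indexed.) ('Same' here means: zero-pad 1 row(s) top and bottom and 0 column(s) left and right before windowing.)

0

The receptive field on the zero-padded input at this output position is [3 / 9 / 6]. Elementwise product with the kernel and sum: 3·1 + 9·-1 + 6·1.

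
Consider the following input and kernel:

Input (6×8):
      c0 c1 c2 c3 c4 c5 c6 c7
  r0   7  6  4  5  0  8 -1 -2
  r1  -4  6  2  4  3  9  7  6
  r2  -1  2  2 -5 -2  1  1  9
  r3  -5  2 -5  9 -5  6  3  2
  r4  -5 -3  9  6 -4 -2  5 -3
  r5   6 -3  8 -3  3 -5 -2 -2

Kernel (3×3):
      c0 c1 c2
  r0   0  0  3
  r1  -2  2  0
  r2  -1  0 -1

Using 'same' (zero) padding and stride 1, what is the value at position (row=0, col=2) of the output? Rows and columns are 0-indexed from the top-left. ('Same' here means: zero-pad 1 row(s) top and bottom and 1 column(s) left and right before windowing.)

The receptive field on the zero-padded input at this output position is [0 0 0 / 6 4 5 / 6 2 4]. Elementwise product with the kernel and sum: 0·3 + 6·-2 + 4·2 + 6·-1 + 4·-1.

-14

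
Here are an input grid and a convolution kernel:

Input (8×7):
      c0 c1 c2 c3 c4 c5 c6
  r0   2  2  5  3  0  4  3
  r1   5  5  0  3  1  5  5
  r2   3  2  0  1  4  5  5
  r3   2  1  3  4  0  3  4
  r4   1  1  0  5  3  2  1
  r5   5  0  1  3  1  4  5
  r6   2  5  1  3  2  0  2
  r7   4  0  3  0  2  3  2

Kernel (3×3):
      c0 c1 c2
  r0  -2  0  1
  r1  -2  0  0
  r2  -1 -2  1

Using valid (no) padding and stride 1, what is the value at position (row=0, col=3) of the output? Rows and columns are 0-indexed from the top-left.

The receptive field on the input at this output position is [3 0 4 / 3 1 5 / 1 4 5]. Elementwise product with the kernel and sum: 3·-2 + 4·1 + 3·-2 + 1·-1 + 4·-2 + 5·1.

-12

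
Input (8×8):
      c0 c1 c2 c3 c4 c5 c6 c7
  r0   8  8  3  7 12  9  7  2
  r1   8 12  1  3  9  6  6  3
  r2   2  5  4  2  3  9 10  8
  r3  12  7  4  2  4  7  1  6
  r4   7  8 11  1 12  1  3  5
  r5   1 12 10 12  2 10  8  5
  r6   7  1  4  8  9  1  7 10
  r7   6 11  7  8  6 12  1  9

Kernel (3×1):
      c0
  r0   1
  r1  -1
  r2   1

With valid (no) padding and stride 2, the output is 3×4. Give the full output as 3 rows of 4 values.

2 6 6 11
-3 11 11 12
13 5 19 2

Output[0,0]: The receptive field on the input at this output position is [8 / 8 / 2]. Elementwise product with the kernel and sum: 8·1 + 8·-1 + 2·1.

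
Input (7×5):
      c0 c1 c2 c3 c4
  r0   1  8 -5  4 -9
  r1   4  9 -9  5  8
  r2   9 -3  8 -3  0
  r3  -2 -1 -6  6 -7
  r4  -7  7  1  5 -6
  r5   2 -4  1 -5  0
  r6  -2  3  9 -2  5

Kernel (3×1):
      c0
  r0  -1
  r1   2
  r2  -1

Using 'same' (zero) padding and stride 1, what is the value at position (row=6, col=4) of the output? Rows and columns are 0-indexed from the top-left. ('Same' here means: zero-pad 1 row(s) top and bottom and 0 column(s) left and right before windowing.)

The receptive field on the zero-padded input at this output position is [0 / 5 / 0]. Elementwise product with the kernel and sum: 0·-1 + 5·2 + 0·-1.

10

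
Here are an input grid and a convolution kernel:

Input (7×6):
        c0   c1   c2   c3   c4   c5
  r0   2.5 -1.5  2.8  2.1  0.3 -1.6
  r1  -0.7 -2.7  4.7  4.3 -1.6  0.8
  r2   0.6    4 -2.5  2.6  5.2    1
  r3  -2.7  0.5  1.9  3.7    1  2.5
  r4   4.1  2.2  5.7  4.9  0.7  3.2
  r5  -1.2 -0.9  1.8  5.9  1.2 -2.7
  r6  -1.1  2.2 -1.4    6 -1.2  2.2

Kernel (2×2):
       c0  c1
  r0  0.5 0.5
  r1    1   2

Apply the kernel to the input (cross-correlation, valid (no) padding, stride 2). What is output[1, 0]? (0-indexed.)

The receptive field on the input at this output position is [0.6 4 / -2.7 0.5]. Elementwise product with the kernel and sum: 0.6·0.5 + 4·0.5 + -2.7·1 + 0.5·2.

0.6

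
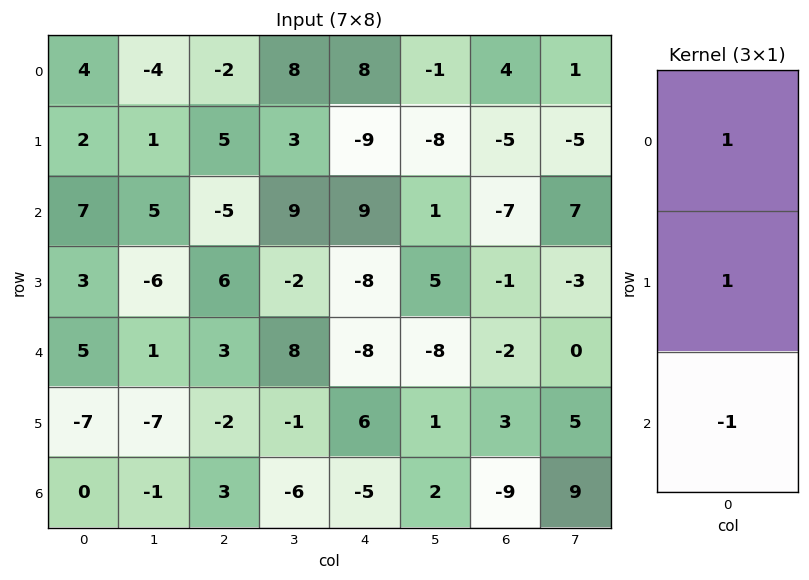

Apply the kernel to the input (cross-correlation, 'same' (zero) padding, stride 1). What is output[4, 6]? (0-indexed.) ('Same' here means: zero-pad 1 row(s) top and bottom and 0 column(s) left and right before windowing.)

The receptive field on the zero-padded input at this output position is [-1 / -2 / 3]. Elementwise product with the kernel and sum: -1·1 + -2·1 + 3·-1.

-6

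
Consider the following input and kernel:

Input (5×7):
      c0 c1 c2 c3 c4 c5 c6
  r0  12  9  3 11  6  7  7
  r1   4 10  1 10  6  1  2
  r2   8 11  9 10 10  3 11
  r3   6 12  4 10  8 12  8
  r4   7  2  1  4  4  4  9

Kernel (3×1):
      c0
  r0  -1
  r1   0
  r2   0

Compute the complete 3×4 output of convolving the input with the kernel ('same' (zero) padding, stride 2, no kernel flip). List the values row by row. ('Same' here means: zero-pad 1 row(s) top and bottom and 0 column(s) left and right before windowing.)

Output[0,0]: The receptive field on the zero-padded input at this output position is [0 / 12 / 4]. Elementwise product with the kernel and sum: 0·-1.

0 0 0 0
-4 -1 -6 -2
-6 -4 -8 -8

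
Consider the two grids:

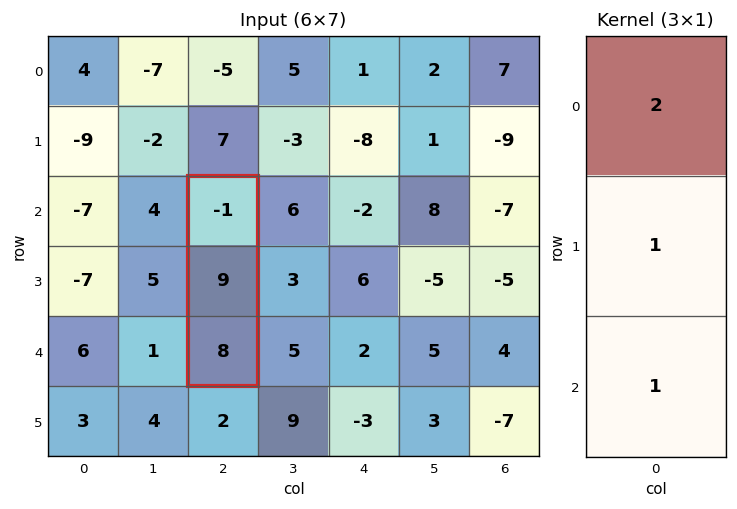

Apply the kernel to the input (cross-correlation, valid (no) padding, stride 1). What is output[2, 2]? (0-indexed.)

15

The receptive field on the input at this output position is [-1 / 9 / 8]. Elementwise product with the kernel and sum: -1·2 + 9·1 + 8·1.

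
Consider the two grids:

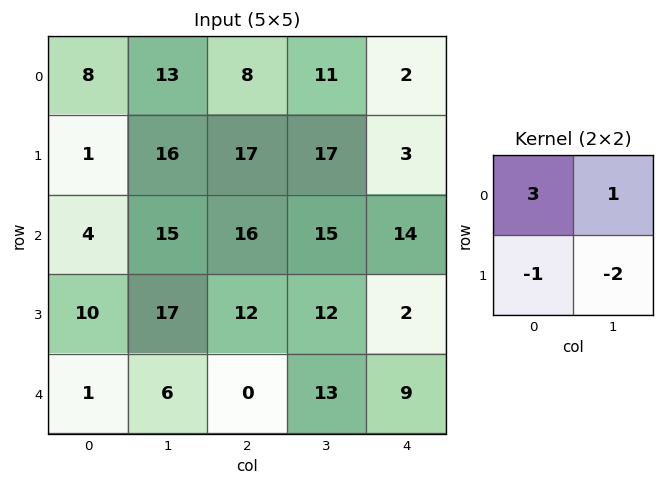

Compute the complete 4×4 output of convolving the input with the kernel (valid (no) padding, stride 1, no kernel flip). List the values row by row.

Output[0,0]: The receptive field on the input at this output position is [8 13 / 1 16]. Elementwise product with the kernel and sum: 8·3 + 13·1 + 1·-1 + 16·-2.
Output[0,1]: The receptive field on the input at this output position is [13 8 / 16 17]. Elementwise product with the kernel and sum: 13·3 + 8·1 + 16·-1 + 17·-2.

4 -3 -16 12
-15 18 22 11
-17 20 27 43
34 57 22 7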